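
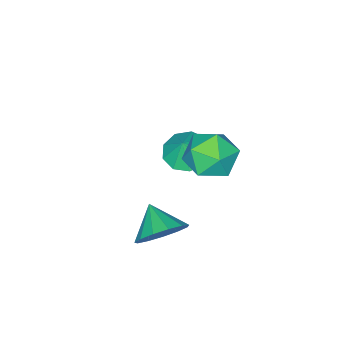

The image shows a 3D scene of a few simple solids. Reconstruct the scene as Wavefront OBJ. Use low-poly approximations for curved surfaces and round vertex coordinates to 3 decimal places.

v -1.213 -3.175 -2.802
v -0.603 -2.47 -3.165
v -0.787 -3.025 -1.798
v -1.19 -2.187 -2.958
v -1.788 -2.366 -2.678
v -2.117 -2.923 -2.456
v -2.022 -3.598 -2.395
v -1.549 -4.075 -2.525
v -0.919 -4.13 -2.784
v -0.426 -3.739 -3.052
v -0.301 -3.083 -3.202
v 3.26 -0.527 -2.663
v 4.219 -1.052 -2.784
v 2.76 -1.613 -1.917
v 4.268 -0.717 -2.265
v 3.996 -0.322 -1.872
v 3.491 0.008 -1.73
v 2.913 0.168 -1.885
v 2.445 0.108 -2.287
v 2.236 -0.154 -2.808
v 2.352 -0.534 -3.284
v 2.757 -0.912 -3.562
v 3.321 -1.168 -3.555
v 3.867 -1.22 -3.265
v 0.045 0.531 0.821
v 1.195 0.505 1.119
v 0.245 -1.145 -0.099
v 1.395 -1.171 0.199
v 0.562 -1.308 1.035
v 0.438 -0.272 1.603
v 1.002 -0.368 -0.583
v 0.878 0.668 -0.015
v 1.786 -0.051 0.251
v 1.514 -0.632 1.251
v -0.074 -0.008 -0.231
v -0.346 -0.589 0.769
f 2 1 4
f 2 4 3
f 4 1 5
f 4 5 3
f 5 1 6
f 5 6 3
f 6 1 7
f 6 7 3
f 7 1 8
f 7 8 3
f 8 1 9
f 8 9 3
f 9 1 10
f 9 10 3
f 10 1 11
f 10 11 3
f 11 1 2
f 11 2 3
f 13 12 15
f 13 15 14
f 15 12 16
f 15 16 14
f 16 12 17
f 16 17 14
f 17 12 18
f 17 18 14
f 18 12 19
f 18 19 14
f 19 12 20
f 19 20 14
f 20 12 21
f 20 21 14
f 21 12 22
f 21 22 14
f 22 12 23
f 22 23 14
f 23 12 24
f 23 24 14
f 24 12 13
f 24 13 14
f 25 36 30
f 25 30 26
f 25 26 32
f 25 32 35
f 25 35 36
f 26 30 34
f 30 36 29
f 36 35 27
f 35 32 31
f 32 26 33
f 28 34 29
f 28 29 27
f 28 27 31
f 28 31 33
f 28 33 34
f 29 34 30
f 27 29 36
f 31 27 35
f 33 31 32
f 34 33 26



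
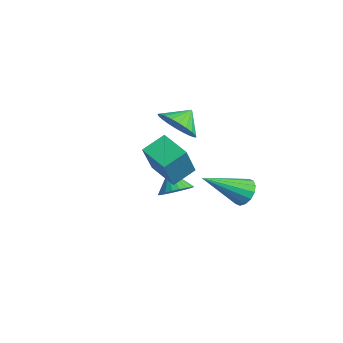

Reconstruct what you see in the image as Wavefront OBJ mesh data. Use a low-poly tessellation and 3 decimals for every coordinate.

v -1.337 -1.247 -3.193
v -0.825 -1.658 -2.792
v -2.023 -1.273 -2.347
v -0.743 -1.358 -2.716
v -0.764 -1.039 -2.723
v -0.884 -0.755 -2.811
v -1.082 -0.557 -2.965
v -1.325 -0.478 -3.159
v -1.569 -0.531 -3.359
v -1.773 -0.709 -3.53
v -1.902 -0.979 -3.643
v -1.933 -1.296 -3.678
v -1.861 -1.604 -3.629
v -1.699 -1.851 -3.505
v -1.474 -1.993 -3.327
v -1.225 -2.005 -3.126
v -0.995 -1.887 -2.937
v -2.3 -0.781 0.067
v -1.459 -0.321 -0.183
v -2.54 0.001 0.693
v -1.702 -0.183 -0.449
v -2.037 -0.136 -0.637
v -2.411 -0.186 -0.717
v -2.768 -0.328 -0.678
v -3.054 -0.538 -0.526
v -3.226 -0.785 -0.284
v -3.256 -1.032 0.012
v -3.14 -1.24 0.316
v -2.897 -1.378 0.583
v -2.563 -1.426 0.77
v -2.188 -1.375 0.851
v -1.831 -1.234 0.812
v -1.545 -1.023 0.659
v -1.374 -0.776 0.417
v -1.344 -0.53 0.121
v 2.719 -0.145 -1.173
v 3.053 -0.497 -1.65
v 2.541 -1.895 -0.007
v 3.303 -0.378 -1.433
v 3.397 -0.196 -1.146
v 3.309 -0.001 -0.867
v 3.063 0.155 -0.669
v 2.725 0.231 -0.607
v 2.386 0.207 -0.696
v 2.136 0.087 -0.913
v 2.042 -0.094 -1.2
v 2.13 -0.289 -1.479
v 2.375 -0.446 -1.677
v 2.713 -0.522 -1.739
v 0.901 -3.267 -0.006
v 0.756 -2.279 0.501
v 2.116 -2.89 -0.394
v 1.971 -1.902 0.114
v 1.629 -3.978 1.586
v 1.484 -2.99 2.094
v 2.844 -3.601 1.199
v 2.699 -2.613 1.706
f 2 1 4
f 2 4 3
f 4 1 5
f 4 5 3
f 5 1 6
f 5 6 3
f 6 1 7
f 6 7 3
f 7 1 8
f 7 8 3
f 8 1 9
f 8 9 3
f 9 1 10
f 9 10 3
f 10 1 11
f 10 11 3
f 11 1 12
f 11 12 3
f 12 1 13
f 12 13 3
f 13 1 14
f 13 14 3
f 14 1 15
f 14 15 3
f 15 1 16
f 15 16 3
f 16 1 17
f 16 17 3
f 17 1 2
f 17 2 3
f 19 18 21
f 19 21 20
f 21 18 22
f 21 22 20
f 22 18 23
f 22 23 20
f 23 18 24
f 23 24 20
f 24 18 25
f 24 25 20
f 25 18 26
f 25 26 20
f 26 18 27
f 26 27 20
f 27 18 28
f 27 28 20
f 28 18 29
f 28 29 20
f 29 18 30
f 29 30 20
f 30 18 31
f 30 31 20
f 31 18 32
f 31 32 20
f 32 18 33
f 32 33 20
f 33 18 34
f 33 34 20
f 34 18 35
f 34 35 20
f 35 18 19
f 35 19 20
f 37 36 39
f 37 39 38
f 39 36 40
f 39 40 38
f 40 36 41
f 40 41 38
f 41 36 42
f 41 42 38
f 42 36 43
f 42 43 38
f 43 36 44
f 43 44 38
f 44 36 45
f 44 45 38
f 45 36 46
f 45 46 38
f 46 36 47
f 46 47 38
f 47 36 48
f 47 48 38
f 48 36 49
f 48 49 38
f 49 36 37
f 49 37 38
f 51 53 50
f 54 51 50
f 50 53 52
f 52 54 50
f 51 57 53
f 55 51 54
f 55 57 51
f 53 57 52
f 56 54 52
f 52 57 56
f 56 55 54
f 57 55 56



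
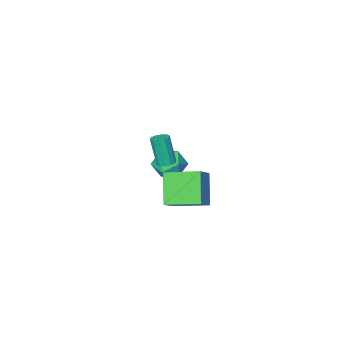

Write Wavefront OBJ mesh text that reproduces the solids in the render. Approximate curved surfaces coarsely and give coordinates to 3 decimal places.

v 1.449 2.278 -0.676
v 2.652 3.219 0.368
v 2.112 3.35 -2.405
v 3.315 4.291 -1.361
v 2.865 0.849 -1.019
v 4.068 1.79 0.025
v 3.528 1.921 -2.748
v 4.731 2.862 -1.704
v 3.175 0.722 -0.104
v 3.698 0.857 -0.098
v 3.808 0.352 1.71
v 3.285 0.218 1.704
v 3.521 1.127 -0.012
v 3.631 0.622 1.796
v 3.212 1.242 0.039
v 3.322 0.737 1.847
v 2.889 1.159 0.035
v 2.998 0.654 1.843
v 2.675 0.909 -0.022
v 2.785 0.404 1.786
v 2.652 0.588 -0.11
v 2.762 0.083 1.698
v 2.829 0.318 -0.196
v 2.939 -0.187 1.612
v 3.138 0.203 -0.247
v 3.248 -0.302 1.561
v 3.462 0.286 -0.243
v 3.571 -0.219 1.565
v 3.675 0.536 -0.186
v 3.785 0.031 1.622
v -0.067 -3.095 -4.328
v 0.887 -3.373 -3.778
v -0.927 -4.527 -3.562
v 0.027 -4.805 -3.012
v -0.539 -3.862 -2.727
v -0.007 -2.978 -3.2
v -0.033 -4.922 -4.14
v 0.499 -4.038 -4.613
v 0.908 -4.503 -3.661
v 0.595 -3.848 -2.788
v -0.635 -4.052 -4.552
v -0.948 -3.397 -3.679
f 2 4 1
f 5 2 1
f 1 4 3
f 3 5 1
f 2 8 4
f 6 2 5
f 6 8 2
f 4 8 3
f 7 5 3
f 3 8 7
f 7 6 5
f 8 6 7
f 10 9 13
f 10 13 11
f 11 13 14
f 11 14 12
f 13 9 15
f 13 15 14
f 14 15 16
f 14 16 12
f 15 9 17
f 15 17 16
f 16 17 18
f 16 18 12
f 17 9 19
f 17 19 18
f 18 19 20
f 18 20 12
f 19 9 21
f 19 21 20
f 20 21 22
f 20 22 12
f 21 9 23
f 21 23 22
f 22 23 24
f 22 24 12
f 23 9 25
f 23 25 24
f 24 25 26
f 24 26 12
f 25 9 27
f 25 27 26
f 26 27 28
f 26 28 12
f 27 9 29
f 27 29 28
f 28 29 30
f 28 30 12
f 29 9 10
f 29 10 30
f 30 10 11
f 30 11 12
f 31 42 36
f 31 36 32
f 31 32 38
f 31 38 41
f 31 41 42
f 32 36 40
f 36 42 35
f 42 41 33
f 41 38 37
f 38 32 39
f 34 40 35
f 34 35 33
f 34 33 37
f 34 37 39
f 34 39 40
f 35 40 36
f 33 35 42
f 37 33 41
f 39 37 38
f 40 39 32



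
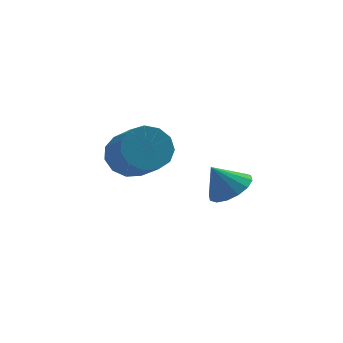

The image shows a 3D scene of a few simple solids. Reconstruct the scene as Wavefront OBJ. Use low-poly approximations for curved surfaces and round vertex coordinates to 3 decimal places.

v -2.064 3.538 -0.973
v -1.339 3.304 -1.558
v -0.932 1.949 -0.512
v -1.656 2.182 0.073
v -1.136 3.647 -1.193
v -0.728 2.292 -0.146
v -1.227 3.956 -0.758
v -0.819 2.601 0.289
v -1.584 4.131 -0.391
v -1.176 2.776 0.655
v -2.093 4.119 -0.21
v -1.685 2.764 0.837
v -2.593 3.921 -0.27
v -2.185 2.566 0.776
v -2.925 3.602 -0.554
v -2.517 2.247 0.492
v -2.984 3.263 -0.971
v -2.576 1.908 0.076
v -2.75 3.01 -1.389
v -2.343 1.655 -0.342
v -2.299 2.925 -1.674
v -1.891 1.57 -0.628
v -1.773 3.035 -1.738
v -1.365 1.68 -0.691
v 0.675 -0.577 -0.446
v 1.211 -0.022 -0.14
v 0.045 -0.503 0.526
v 0.917 0.211 -0.349
v 0.557 0.233 -0.583
v 0.229 0.038 -0.781
v 0.021 -0.321 -0.889
v -0.013 -0.75 -0.878
v 0.138 -1.131 -0.751
v 0.433 -1.365 -0.543
v 0.792 -1.387 -0.308
v 1.12 -1.192 -0.111
v 1.329 -0.832 -0.003
v 1.362 -0.404 -0.014
f 2 1 5
f 2 5 3
f 3 5 6
f 3 6 4
f 5 1 7
f 5 7 6
f 6 7 8
f 6 8 4
f 7 1 9
f 7 9 8
f 8 9 10
f 8 10 4
f 9 1 11
f 9 11 10
f 10 11 12
f 10 12 4
f 11 1 13
f 11 13 12
f 12 13 14
f 12 14 4
f 13 1 15
f 13 15 14
f 14 15 16
f 14 16 4
f 15 1 17
f 15 17 16
f 16 17 18
f 16 18 4
f 17 1 19
f 17 19 18
f 18 19 20
f 18 20 4
f 19 1 21
f 19 21 20
f 20 21 22
f 20 22 4
f 21 1 23
f 21 23 22
f 22 23 24
f 22 24 4
f 23 1 2
f 23 2 24
f 24 2 3
f 24 3 4
f 26 25 28
f 26 28 27
f 28 25 29
f 28 29 27
f 29 25 30
f 29 30 27
f 30 25 31
f 30 31 27
f 31 25 32
f 31 32 27
f 32 25 33
f 32 33 27
f 33 25 34
f 33 34 27
f 34 25 35
f 34 35 27
f 35 25 36
f 35 36 27
f 36 25 37
f 36 37 27
f 37 25 38
f 37 38 27
f 38 25 26
f 38 26 27



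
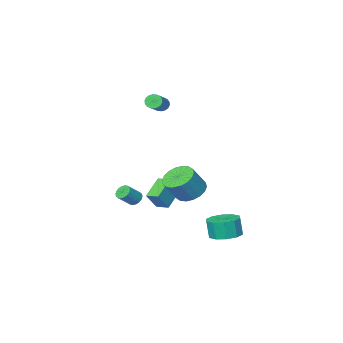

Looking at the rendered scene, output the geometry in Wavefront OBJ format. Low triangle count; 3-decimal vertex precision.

v 0.605 3.126 -4.545
v 1.577 2.906 -4.624
v 1.628 2.695 -3.414
v 0.655 2.914 -3.335
v 1.526 3.512 -4.516
v 1.577 3.301 -3.306
v 1.124 3.971 -4.42
v 1.174 3.76 -3.209
v 0.523 4.107 -4.371
v 0.573 3.896 -3.16
v -0.047 3.868 -4.389
v 0.004 3.657 -3.178
v -0.368 3.345 -4.466
v -0.317 3.134 -3.256
v -0.317 2.739 -4.574
v -0.266 2.528 -3.364
v 0.086 2.28 -4.671
v 0.136 2.069 -3.46
v 0.687 2.144 -4.72
v 0.737 1.933 -3.509
v 1.256 2.383 -4.702
v 1.307 2.172 -3.491
v 1.653 -2.496 -4.143
v 0.435 -3.12 -3.239
v 1.34 -1.676 -3.997
v 0.123 -2.3 -3.093
v 2.417 -2.4 -3.047
v 1.2 -3.024 -2.143
v 2.105 -1.58 -2.901
v 0.887 -2.204 -1.997
v 3.054 -2.572 -3.181
v 3.379 -2.784 -3.542
v 4.252 -2.739 -2.779
v 3.926 -2.528 -2.419
v 3.401 -2.552 -3.581
v 4.274 -2.508 -2.818
v 3.355 -2.325 -3.54
v 4.228 -2.28 -2.778
v 3.248 -2.146 -3.429
v 4.121 -2.101 -2.666
v 3.103 -2.052 -3.269
v 3.976 -2.007 -2.506
v 2.948 -2.061 -3.091
v 3.821 -2.016 -2.328
v 2.814 -2.171 -2.931
v 3.687 -2.126 -2.168
v 2.728 -2.361 -2.821
v 3.601 -2.316 -2.058
v 2.706 -2.592 -2.782
v 3.579 -2.548 -2.019
v 2.752 -2.82 -2.822
v 3.625 -2.775 -2.06
v 2.859 -2.999 -2.934
v 3.732 -2.954 -2.171
v 3.004 -3.093 -3.094
v 3.877 -3.048 -2.331
v 3.159 -3.084 -3.272
v 4.032 -3.039 -2.509
v 3.293 -2.974 -3.432
v 4.166 -2.929 -2.669
v 0.82 -0.099 -2.155
v 1.442 -0.797 -2.564
v 2.381 -0.739 -1.233
v 1.76 -0.041 -0.825
v 1.622 -0.405 -2.708
v 2.561 -0.347 -1.377
v 1.642 0.047 -2.742
v 2.581 0.105 -1.411
v 1.5 0.47 -2.66
v 2.439 0.528 -1.329
v 1.223 0.781 -2.478
v 2.163 0.839 -1.147
v 0.867 0.917 -2.232
v 1.806 0.975 -0.901
v 0.501 0.852 -1.972
v 1.44 0.91 -0.641
v 0.199 0.599 -1.747
v 1.138 0.657 -0.416
v 0.019 0.207 -1.603
v 0.958 0.265 -0.272
v -0.001 -0.245 -1.569
v 0.938 -0.187 -0.238
v 0.141 -0.668 -1.651
v 1.08 -0.61 -0.32
v 0.417 -0.979 -1.833
v 1.357 -0.921 -0.502
v 0.774 -1.115 -2.079
v 1.713 -1.057 -0.748
v 1.14 -1.05 -2.339
v 2.079 -0.992 -1.008
v 0.659 -3.533 3.599
v 1.016 -3.672 3.233
v 2.118 -2.747 3.955
v 1.761 -2.607 4.321
v 0.917 -3.48 3.139
v 2.019 -2.555 3.861
v 0.766 -3.299 3.136
v 1.868 -2.373 3.858
v 0.595 -3.163 3.224
v 1.697 -2.238 3.946
v 0.436 -3.101 3.387
v 1.538 -2.176 4.109
v 0.321 -3.124 3.592
v 1.423 -2.199 4.314
v 0.273 -3.229 3.798
v 1.375 -2.303 4.52
v 0.302 -3.393 3.965
v 1.404 -2.468 4.687
v 0.401 -3.585 4.059
v 1.503 -2.66 4.781
v 0.552 -3.767 4.062
v 1.654 -2.841 4.784
v 0.723 -3.902 3.974
v 1.825 -2.977 4.696
v 0.882 -3.964 3.811
v 1.984 -3.039 4.533
v 0.997 -3.941 3.606
v 2.099 -3.016 4.328
v 1.045 -3.837 3.4
v 2.147 -2.911 4.122
f 2 1 5
f 2 5 3
f 3 5 6
f 3 6 4
f 5 1 7
f 5 7 6
f 6 7 8
f 6 8 4
f 7 1 9
f 7 9 8
f 8 9 10
f 8 10 4
f 9 1 11
f 9 11 10
f 10 11 12
f 10 12 4
f 11 1 13
f 11 13 12
f 12 13 14
f 12 14 4
f 13 1 15
f 13 15 14
f 14 15 16
f 14 16 4
f 15 1 17
f 15 17 16
f 16 17 18
f 16 18 4
f 17 1 19
f 17 19 18
f 18 19 20
f 18 20 4
f 19 1 21
f 19 21 20
f 20 21 22
f 20 22 4
f 21 1 2
f 21 2 22
f 22 2 3
f 22 3 4
f 24 26 23
f 27 24 23
f 23 26 25
f 25 27 23
f 24 30 26
f 28 24 27
f 28 30 24
f 26 30 25
f 29 27 25
f 25 30 29
f 29 28 27
f 30 28 29
f 32 31 35
f 32 35 33
f 33 35 36
f 33 36 34
f 35 31 37
f 35 37 36
f 36 37 38
f 36 38 34
f 37 31 39
f 37 39 38
f 38 39 40
f 38 40 34
f 39 31 41
f 39 41 40
f 40 41 42
f 40 42 34
f 41 31 43
f 41 43 42
f 42 43 44
f 42 44 34
f 43 31 45
f 43 45 44
f 44 45 46
f 44 46 34
f 45 31 47
f 45 47 46
f 46 47 48
f 46 48 34
f 47 31 49
f 47 49 48
f 48 49 50
f 48 50 34
f 49 31 51
f 49 51 50
f 50 51 52
f 50 52 34
f 51 31 53
f 51 53 52
f 52 53 54
f 52 54 34
f 53 31 55
f 53 55 54
f 54 55 56
f 54 56 34
f 55 31 57
f 55 57 56
f 56 57 58
f 56 58 34
f 57 31 59
f 57 59 58
f 58 59 60
f 58 60 34
f 59 31 32
f 59 32 60
f 60 32 33
f 60 33 34
f 62 61 65
f 62 65 63
f 63 65 66
f 63 66 64
f 65 61 67
f 65 67 66
f 66 67 68
f 66 68 64
f 67 61 69
f 67 69 68
f 68 69 70
f 68 70 64
f 69 61 71
f 69 71 70
f 70 71 72
f 70 72 64
f 71 61 73
f 71 73 72
f 72 73 74
f 72 74 64
f 73 61 75
f 73 75 74
f 74 75 76
f 74 76 64
f 75 61 77
f 75 77 76
f 76 77 78
f 76 78 64
f 77 61 79
f 77 79 78
f 78 79 80
f 78 80 64
f 79 61 81
f 79 81 80
f 80 81 82
f 80 82 64
f 81 61 83
f 81 83 82
f 82 83 84
f 82 84 64
f 83 61 85
f 83 85 84
f 84 85 86
f 84 86 64
f 85 61 87
f 85 87 86
f 86 87 88
f 86 88 64
f 87 61 89
f 87 89 88
f 88 89 90
f 88 90 64
f 89 61 62
f 89 62 90
f 90 62 63
f 90 63 64
f 92 91 95
f 92 95 93
f 93 95 96
f 93 96 94
f 95 91 97
f 95 97 96
f 96 97 98
f 96 98 94
f 97 91 99
f 97 99 98
f 98 99 100
f 98 100 94
f 99 91 101
f 99 101 100
f 100 101 102
f 100 102 94
f 101 91 103
f 101 103 102
f 102 103 104
f 102 104 94
f 103 91 105
f 103 105 104
f 104 105 106
f 104 106 94
f 105 91 107
f 105 107 106
f 106 107 108
f 106 108 94
f 107 91 109
f 107 109 108
f 108 109 110
f 108 110 94
f 109 91 111
f 109 111 110
f 110 111 112
f 110 112 94
f 111 91 113
f 111 113 112
f 112 113 114
f 112 114 94
f 113 91 115
f 113 115 114
f 114 115 116
f 114 116 94
f 115 91 117
f 115 117 116
f 116 117 118
f 116 118 94
f 117 91 119
f 117 119 118
f 118 119 120
f 118 120 94
f 119 91 92
f 119 92 120
f 120 92 93
f 120 93 94



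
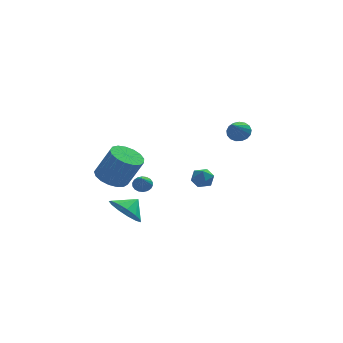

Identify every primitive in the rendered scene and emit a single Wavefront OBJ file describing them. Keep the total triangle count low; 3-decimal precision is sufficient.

v -2.338 -2.643 -2.892
v -1.764 -2.322 -3.762
v -1.622 -2.177 -2.248
v -2.164 -1.872 -3.643
v -2.619 -1.666 -3.286
v -2.985 -1.77 -2.804
v -3.146 -2.152 -2.35
v -3.05 -2.689 -2.068
v -2.728 -3.212 -2.048
v -2.282 -3.554 -2.296
v -1.854 -3.607 -2.734
v -1.58 -3.353 -3.221
v -1.546 -2.875 -3.604
v -3.028 -2.665 -0.362
v -2.202 -2.905 -0.81
v -1.386 -3.235 0.874
v -2.212 -2.995 1.322
v -2.162 -2.448 -0.74
v -1.345 -2.778 0.944
v -2.32 -2.04 -0.583
v -1.503 -2.371 1.101
v -2.64 -1.776 -0.376
v -1.823 -2.106 1.308
v -3.049 -1.715 -0.165
v -2.233 -2.046 1.518
v -3.454 -1.872 0
v -2.637 -2.202 1.684
v -3.761 -2.21 0.083
v -2.944 -2.541 1.766
v -3.9 -2.653 0.064
v -3.083 -2.983 1.747
v -3.84 -3.098 -0.053
v -3.023 -3.428 1.63
v -3.593 -3.444 -0.241
v -2.777 -3.774 1.443
v -3.217 -3.612 -0.456
v -2.401 -3.942 1.228
v -2.798 -3.562 -0.649
v -1.982 -3.893 1.034
v -2.432 -3.307 -0.777
v -1.615 -3.638 0.906
v 4.302 3.526 -0.011
v 4.906 3.171 -0.125
v 3.698 2.134 1.131
v 4.975 3.364 0.146
v 4.89 3.593 0.382
v 4.67 3.808 0.527
v 4.366 3.958 0.549
v 4.047 4.009 0.443
v 3.787 3.95 0.232
v 3.645 3.793 -0.034
v 3.653 3.576 -0.294
v 3.81 3.347 -0.49
v 4.08 3.159 -0.577
v 4.401 3.055 -0.533
v 4.699 3.06 -0.37
v -1.145 1.507 -2.916
v -0.601 1.39 -2.979
v -1.235 0.633 -2.084
v -0.6 1.562 -2.799
v -0.707 1.723 -2.641
v -0.9 1.841 -2.538
v -1.142 1.893 -2.51
v -1.385 1.869 -2.562
v -1.58 1.773 -2.684
v -1.689 1.624 -2.852
v -1.69 1.453 -3.033
v -1.583 1.292 -3.19
v -1.389 1.173 -3.293
v -1.147 1.121 -3.322
v -0.904 1.146 -3.27
v -0.709 1.242 -3.147
v 1.29 -0.397 -1.833
v 1.795 0.061 -1.657
v 1.965 -1.261 -1.523
v 2.47 -0.803 -1.347
v 1.88 -0.84 -0.965
v 1.462 -0.306 -1.156
v 2.298 -0.894 -2.024
v 1.88 -0.36 -2.215
v 2.418 -0.246 -1.775
v 2.159 -0.213 -1.12
v 1.601 -0.987 -2.06
v 1.342 -0.954 -1.405
f 2 1 4
f 2 4 3
f 4 1 5
f 4 5 3
f 5 1 6
f 5 6 3
f 6 1 7
f 6 7 3
f 7 1 8
f 7 8 3
f 8 1 9
f 8 9 3
f 9 1 10
f 9 10 3
f 10 1 11
f 10 11 3
f 11 1 12
f 11 12 3
f 12 1 13
f 12 13 3
f 13 1 2
f 13 2 3
f 15 14 18
f 15 18 16
f 16 18 19
f 16 19 17
f 18 14 20
f 18 20 19
f 19 20 21
f 19 21 17
f 20 14 22
f 20 22 21
f 21 22 23
f 21 23 17
f 22 14 24
f 22 24 23
f 23 24 25
f 23 25 17
f 24 14 26
f 24 26 25
f 25 26 27
f 25 27 17
f 26 14 28
f 26 28 27
f 27 28 29
f 27 29 17
f 28 14 30
f 28 30 29
f 29 30 31
f 29 31 17
f 30 14 32
f 30 32 31
f 31 32 33
f 31 33 17
f 32 14 34
f 32 34 33
f 33 34 35
f 33 35 17
f 34 14 36
f 34 36 35
f 35 36 37
f 35 37 17
f 36 14 38
f 36 38 37
f 37 38 39
f 37 39 17
f 38 14 40
f 38 40 39
f 39 40 41
f 39 41 17
f 40 14 15
f 40 15 41
f 41 15 16
f 41 16 17
f 43 42 45
f 43 45 44
f 45 42 46
f 45 46 44
f 46 42 47
f 46 47 44
f 47 42 48
f 47 48 44
f 48 42 49
f 48 49 44
f 49 42 50
f 49 50 44
f 50 42 51
f 50 51 44
f 51 42 52
f 51 52 44
f 52 42 53
f 52 53 44
f 53 42 54
f 53 54 44
f 54 42 55
f 54 55 44
f 55 42 56
f 55 56 44
f 56 42 43
f 56 43 44
f 58 57 60
f 58 60 59
f 60 57 61
f 60 61 59
f 61 57 62
f 61 62 59
f 62 57 63
f 62 63 59
f 63 57 64
f 63 64 59
f 64 57 65
f 64 65 59
f 65 57 66
f 65 66 59
f 66 57 67
f 66 67 59
f 67 57 68
f 67 68 59
f 68 57 69
f 68 69 59
f 69 57 70
f 69 70 59
f 70 57 71
f 70 71 59
f 71 57 72
f 71 72 59
f 72 57 58
f 72 58 59
f 73 84 78
f 73 78 74
f 73 74 80
f 73 80 83
f 73 83 84
f 74 78 82
f 78 84 77
f 84 83 75
f 83 80 79
f 80 74 81
f 76 82 77
f 76 77 75
f 76 75 79
f 76 79 81
f 76 81 82
f 77 82 78
f 75 77 84
f 79 75 83
f 81 79 80
f 82 81 74



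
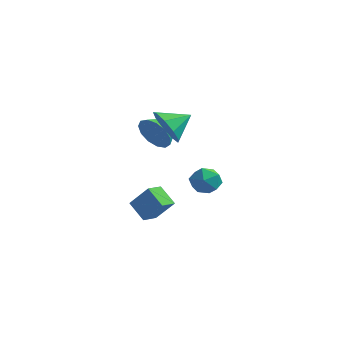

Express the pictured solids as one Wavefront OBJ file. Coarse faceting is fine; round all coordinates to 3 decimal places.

v -0.143 2.338 -4.363
v -1.022 2.525 -3.614
v -0.083 3.184 -4.504
v -0.962 3.372 -3.755
v 0.782 2.448 -3.305
v -0.097 2.636 -2.556
v 0.842 3.295 -3.446
v -0.037 3.482 -2.697
v 1.614 1.563 1.735
v 2.429 1.313 1.232
v 2.246 2.477 2.305
v 2.075 1.774 0.885
v 1.505 2.136 0.935
v 0.986 2.23 1.36
v 0.761 2.011 1.96
v 0.935 1.583 2.455
v 1.426 1.145 2.612
v 2.006 0.902 2.359
v 2.402 0.969 1.814
v 2.747 2.985 -1.567
v 3.538 2.929 -1.466
v 2.602 1.791 -1.094
v 3.393 1.735 -0.993
v 2.967 2.234 -0.538
v 3.056 2.972 -0.83
v 3.084 1.748 -1.73
v 3.173 2.486 -2.022
v 3.746 2.164 -1.567
v 3.674 2.465 -0.83
v 2.466 2.255 -1.73
v 2.394 2.556 -0.993
v 0.104 2.83 0.685
v 0.455 2.485 1.474
v 0.356 4.39 1.255
v 0.858 2.54 1.144
v 1.022 2.687 0.669
v 0.895 2.88 0.199
v 0.516 3.056 -0.117
v 0.006 3.161 -0.179
v -0.473 3.161 0.034
v -0.768 3.056 0.454
v -0.787 2.879 0.947
v -0.524 2.686 1.356
v -0.06 2.539 1.553
f 2 4 1
f 5 2 1
f 1 4 3
f 3 5 1
f 2 8 4
f 6 2 5
f 6 8 2
f 4 8 3
f 7 5 3
f 3 8 7
f 7 6 5
f 8 6 7
f 10 9 12
f 10 12 11
f 12 9 13
f 12 13 11
f 13 9 14
f 13 14 11
f 14 9 15
f 14 15 11
f 15 9 16
f 15 16 11
f 16 9 17
f 16 17 11
f 17 9 18
f 17 18 11
f 18 9 19
f 18 19 11
f 19 9 10
f 19 10 11
f 20 31 25
f 20 25 21
f 20 21 27
f 20 27 30
f 20 30 31
f 21 25 29
f 25 31 24
f 31 30 22
f 30 27 26
f 27 21 28
f 23 29 24
f 23 24 22
f 23 22 26
f 23 26 28
f 23 28 29
f 24 29 25
f 22 24 31
f 26 22 30
f 28 26 27
f 29 28 21
f 33 32 35
f 33 35 34
f 35 32 36
f 35 36 34
f 36 32 37
f 36 37 34
f 37 32 38
f 37 38 34
f 38 32 39
f 38 39 34
f 39 32 40
f 39 40 34
f 40 32 41
f 40 41 34
f 41 32 42
f 41 42 34
f 42 32 43
f 42 43 34
f 43 32 44
f 43 44 34
f 44 32 33
f 44 33 34



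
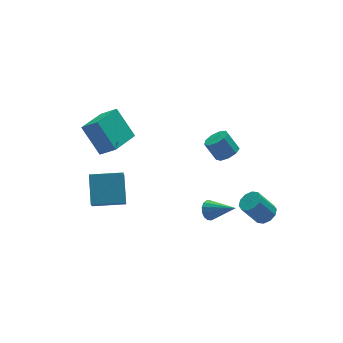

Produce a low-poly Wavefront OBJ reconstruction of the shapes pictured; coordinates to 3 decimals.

v 3.179 1.605 -1.649
v 3.924 1.828 -1.464
v 3.467 2.458 -0.385
v 2.721 2.235 -0.571
v 3.69 2.206 -1.783
v 3.233 2.836 -0.705
v 3.216 2.302 -2.04
v 2.759 2.932 -0.962
v 2.725 2.072 -2.114
v 2.268 2.702 -1.036
v 2.446 1.624 -1.971
v 1.989 2.254 -0.892
v 2.51 1.167 -1.677
v 2.053 1.797 -0.598
v 2.887 0.915 -1.37
v 2.429 1.544 -0.291
v 3.4 0.986 -1.194
v 2.943 1.615 -0.115
v 3.81 1.347 -1.231
v 3.352 1.976 -0.152
v 0.817 -0.866 -3.797
v 1.042 -1.138 -4.377
v 1.843 -2.134 -2.803
v 1.276 -0.887 -4.298
v 1.386 -0.63 -4.084
v 1.344 -0.437 -3.793
v 1.161 -0.358 -3.503
v 0.885 -0.415 -3.292
v 0.592 -0.593 -3.216
v 0.358 -0.844 -3.295
v 0.247 -1.101 -3.509
v 0.289 -1.295 -3.8
v 0.473 -1.374 -4.09
v 0.748 -1.316 -4.301
v 3.634 -2.421 -3.928
v 4.206 -2.647 -3.499
v 3.339 -2.305 -2.162
v 2.766 -2.079 -2.592
v 4.258 -2.194 -3.581
v 3.391 -1.852 -2.244
v 4.072 -1.828 -3.796
v 3.205 -1.485 -2.459
v 3.719 -1.688 -4.061
v 2.851 -1.346 -2.724
v 3.333 -1.828 -4.276
v 2.465 -1.486 -2.939
v 3.061 -2.195 -4.358
v 2.194 -1.853 -3.021
v 3.009 -2.648 -4.276
v 2.142 -2.306 -2.939
v 3.195 -3.015 -4.061
v 2.328 -2.672 -2.724
v 3.549 -3.154 -3.796
v 2.681 -2.812 -2.459
v 3.935 -3.014 -3.581
v 3.067 -2.672 -2.244
v -4.681 3.31 -4.987
v -5.234 2.107 -3.409
v -4.153 4.767 -3.692
v -4.706 3.564 -2.113
v -2.854 2.576 -4.907
v -3.407 1.373 -3.328
v -2.326 4.033 -3.611
v -2.879 2.83 -2.033
v -4.661 1.915 1.334
v -3.997 1.169 2.197
v -5.178 3.234 2.871
v -4.513 2.488 3.734
v -3.047 2.952 0.986
v -2.382 2.206 1.849
v -3.563 4.271 2.523
v -2.899 3.525 3.386
f 2 1 5
f 2 5 3
f 3 5 6
f 3 6 4
f 5 1 7
f 5 7 6
f 6 7 8
f 6 8 4
f 7 1 9
f 7 9 8
f 8 9 10
f 8 10 4
f 9 1 11
f 9 11 10
f 10 11 12
f 10 12 4
f 11 1 13
f 11 13 12
f 12 13 14
f 12 14 4
f 13 1 15
f 13 15 14
f 14 15 16
f 14 16 4
f 15 1 17
f 15 17 16
f 16 17 18
f 16 18 4
f 17 1 19
f 17 19 18
f 18 19 20
f 18 20 4
f 19 1 2
f 19 2 20
f 20 2 3
f 20 3 4
f 22 21 24
f 22 24 23
f 24 21 25
f 24 25 23
f 25 21 26
f 25 26 23
f 26 21 27
f 26 27 23
f 27 21 28
f 27 28 23
f 28 21 29
f 28 29 23
f 29 21 30
f 29 30 23
f 30 21 31
f 30 31 23
f 31 21 32
f 31 32 23
f 32 21 33
f 32 33 23
f 33 21 34
f 33 34 23
f 34 21 22
f 34 22 23
f 36 35 39
f 36 39 37
f 37 39 40
f 37 40 38
f 39 35 41
f 39 41 40
f 40 41 42
f 40 42 38
f 41 35 43
f 41 43 42
f 42 43 44
f 42 44 38
f 43 35 45
f 43 45 44
f 44 45 46
f 44 46 38
f 45 35 47
f 45 47 46
f 46 47 48
f 46 48 38
f 47 35 49
f 47 49 48
f 48 49 50
f 48 50 38
f 49 35 51
f 49 51 50
f 50 51 52
f 50 52 38
f 51 35 53
f 51 53 52
f 52 53 54
f 52 54 38
f 53 35 55
f 53 55 54
f 54 55 56
f 54 56 38
f 55 35 36
f 55 36 56
f 56 36 37
f 56 37 38
f 58 60 57
f 61 58 57
f 57 60 59
f 59 61 57
f 58 64 60
f 62 58 61
f 62 64 58
f 60 64 59
f 63 61 59
f 59 64 63
f 63 62 61
f 64 62 63
f 66 68 65
f 69 66 65
f 65 68 67
f 67 69 65
f 66 72 68
f 70 66 69
f 70 72 66
f 68 72 67
f 71 69 67
f 67 72 71
f 71 70 69
f 72 70 71



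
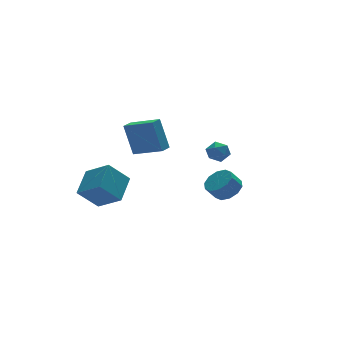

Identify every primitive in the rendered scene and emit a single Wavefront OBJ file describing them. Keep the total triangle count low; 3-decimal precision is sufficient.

v 3.982 1.589 -3.139
v 4.537 0.879 -2.685
v 3.853 0.92 -1.786
v 3.298 1.631 -2.241
v 4.773 1.435 -2.53
v 4.089 1.477 -1.632
v 4.707 2.051 -2.609
v 4.023 2.092 -1.71
v 4.364 2.491 -2.89
v 3.68 2.532 -1.991
v 3.875 2.586 -3.266
v 3.191 2.627 -2.368
v 3.427 2.3 -3.594
v 2.743 2.341 -2.695
v 3.191 1.743 -3.748
v 2.507 1.785 -2.85
v 3.257 1.128 -3.67
v 2.573 1.169 -2.771
v 3.6 0.688 -3.389
v 2.916 0.729 -2.49
v 4.089 0.593 -3.012
v 3.405 0.634 -2.114
v 0.17 -3.272 2.572
v 0.538 -2.822 3.073
v 0.642 -4.278 3.127
v 1.01 -3.828 3.628
v 0.245 -3.882 3.651
v -0.047 -3.26 3.308
v 1.227 -3.84 2.892
v 0.935 -3.218 2.549
v 1.192 -3.173 3.271
v 0.585 -3.199 3.74
v 0.595 -3.901 2.46
v -0.012 -3.927 2.929
v -3.637 3.576 -3.76
v -2.794 2.134 -2.735
v -4.91 3.785 -2.42
v -4.067 2.342 -1.395
v -2.453 4.918 -2.845
v -1.61 3.475 -1.82
v -3.726 5.126 -1.505
v -2.883 3.684 -0.48
v -1.314 -0.375 2.154
v -1.587 0.326 4.189
v -2.48 1.083 1.495
v -2.753 1.784 3.53
v -0.627 0.136 2.07
v -0.9 0.837 4.105
v -1.793 1.594 1.411
v -2.066 2.295 3.446
f 2 1 5
f 2 5 3
f 3 5 6
f 3 6 4
f 5 1 7
f 5 7 6
f 6 7 8
f 6 8 4
f 7 1 9
f 7 9 8
f 8 9 10
f 8 10 4
f 9 1 11
f 9 11 10
f 10 11 12
f 10 12 4
f 11 1 13
f 11 13 12
f 12 13 14
f 12 14 4
f 13 1 15
f 13 15 14
f 14 15 16
f 14 16 4
f 15 1 17
f 15 17 16
f 16 17 18
f 16 18 4
f 17 1 19
f 17 19 18
f 18 19 20
f 18 20 4
f 19 1 21
f 19 21 20
f 20 21 22
f 20 22 4
f 21 1 2
f 21 2 22
f 22 2 3
f 22 3 4
f 23 34 28
f 23 28 24
f 23 24 30
f 23 30 33
f 23 33 34
f 24 28 32
f 28 34 27
f 34 33 25
f 33 30 29
f 30 24 31
f 26 32 27
f 26 27 25
f 26 25 29
f 26 29 31
f 26 31 32
f 27 32 28
f 25 27 34
f 29 25 33
f 31 29 30
f 32 31 24
f 36 38 35
f 39 36 35
f 35 38 37
f 37 39 35
f 36 42 38
f 40 36 39
f 40 42 36
f 38 42 37
f 41 39 37
f 37 42 41
f 41 40 39
f 42 40 41
f 44 46 43
f 47 44 43
f 43 46 45
f 45 47 43
f 44 50 46
f 48 44 47
f 48 50 44
f 46 50 45
f 49 47 45
f 45 50 49
f 49 48 47
f 50 48 49



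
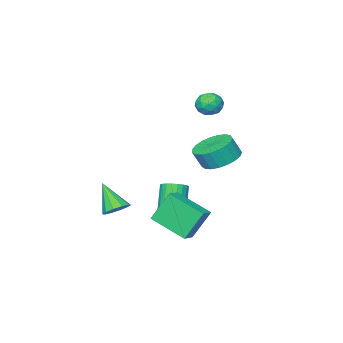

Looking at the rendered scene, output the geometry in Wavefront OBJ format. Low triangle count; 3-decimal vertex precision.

v 1.274 -0.628 -2.409
v 1.974 -0.547 -2.316
v 1.226 -1.732 -1.091
v 1.768 -0.246 -2.071
v 1.375 -0.091 -1.956
v 0.942 -0.141 -2.013
v 0.637 -0.377 -2.222
v 0.575 -0.709 -2.503
v 0.78 -1.01 -2.747
v 1.174 -1.165 -2.863
v 1.606 -1.115 -2.805
v 1.912 -0.879 -2.596
v -3.428 1.385 0.183
v -2.654 2.072 0.073
v -2.279 1.801 1.027
v -3.052 1.115 1.137
v -2.961 2.311 0.262
v -2.585 2.041 1.215
v -3.348 2.391 0.437
v -2.973 2.12 1.391
v -3.75 2.296 0.568
v -3.374 2.026 1.522
v -4.095 2.044 0.633
v -3.719 1.774 1.586
v -4.325 1.678 0.62
v -3.95 1.408 1.573
v -4.4 1.262 0.531
v -4.024 0.991 1.485
v -4.307 0.866 0.382
v -3.931 0.596 1.336
v -4.062 0.561 0.199
v -3.686 0.291 1.153
v -3.707 0.398 0.013
v -3.331 0.128 0.967
v -3.304 0.406 -0.143
v -2.928 0.135 0.81
v -2.922 0.583 -0.243
v -2.547 0.312 0.71
v -2.628 0.898 -0.27
v -2.252 0.628 0.684
v -2.472 1.298 -0.218
v -2.097 1.028 0.736
v -2.481 1.713 -0.097
v -2.106 1.443 0.857
v -1.368 0.171 -3.44
v -0.803 -0.204 -3.318
v -1.606 -0.907 -1.758
v -2.172 -0.531 -1.88
v -0.744 0.023 -3.186
v -1.548 -0.68 -1.626
v -0.781 0.273 -3.092
v -1.584 -0.43 -1.532
v -0.907 0.507 -3.052
v -1.711 -0.196 -1.492
v -1.104 0.69 -3.07
v -1.907 -0.012 -1.51
v -1.341 0.794 -3.145
v -2.144 0.092 -1.585
v -1.581 0.804 -3.265
v -2.385 0.101 -1.705
v -1.79 0.717 -3.411
v -2.593 0.014 -1.851
v -1.934 0.547 -3.562
v -2.737 -0.156 -2.002
v -1.992 0.32 -3.694
v -2.796 -0.383 -2.134
v -1.956 0.07 -3.788
v -2.759 -0.633 -2.228
v -1.829 -0.164 -3.828
v -2.633 -0.867 -2.268
v -1.633 -0.348 -3.81
v -2.436 -1.05 -2.25
v -1.396 -0.452 -3.735
v -2.199 -1.154 -2.175
v -1.155 -0.461 -3.615
v -1.959 -1.164 -2.055
v -0.947 -0.374 -3.469
v -1.75 -1.077 -1.909
v -4.44 -0.167 3.233
v -4.189 0.245 2.691
v -3.411 -0.065 3.789
v -3.16 0.347 3.247
v -3.678 0.602 3.686
v -4.314 0.539 3.343
v -3.286 -0.359 3.137
v -3.922 -0.422 2.794
v -3.475 0.126 2.632
v -3.717 0.72 2.971
v -3.883 -0.54 3.509
v -4.125 0.054 3.848
v -4.405 0.03 2.913
v -3.195 0.15 3.567
v -3.5 0.3 3.825
v -3.352 0.542 3.506
v -4.478 0.203 3.296
v -4.33 0.445 2.978
v -4.03 0.655 3.562
v -3.27 -0.265 3.502
v -3.122 -0.023 3.184
v -4.248 -0.362 2.974
v -4.1 -0.12 2.655
v -3.57 -0.475 2.918
v -3.838 0.202 2.56
v -3.233 0.262 2.887
v -3.307 -0.153 2.823
v -3.681 -0.19 2.621
v -3.98 0.551 2.759
v -3.375 0.611 3.086
v -3.68 0.761 3.344
v -4.053 0.724 3.142
v -3.561 0.482 2.725
v -4.225 -0.431 3.394
v -3.62 -0.371 3.721
v -3.547 -0.544 3.338
v -3.92 -0.581 3.136
v -4.367 -0.082 3.593
v -3.762 -0.022 3.92
v -3.919 0.37 3.859
v -4.293 0.333 3.657
v -4.039 -0.302 3.755
v -0.378 0.426 -3.05
v -1.118 0.878 -1.506
v -0.831 2.266 -3.806
v -1.571 2.718 -2.263
v 0.371 0.722 -2.777
v -0.369 1.174 -1.234
v -0.082 2.562 -3.534
v -0.822 3.014 -1.99
f 2 1 4
f 2 4 3
f 4 1 5
f 4 5 3
f 5 1 6
f 5 6 3
f 6 1 7
f 6 7 3
f 7 1 8
f 7 8 3
f 8 1 9
f 8 9 3
f 9 1 10
f 9 10 3
f 10 1 11
f 10 11 3
f 11 1 12
f 11 12 3
f 12 1 2
f 12 2 3
f 14 13 17
f 14 17 15
f 15 17 18
f 15 18 16
f 17 13 19
f 17 19 18
f 18 19 20
f 18 20 16
f 19 13 21
f 19 21 20
f 20 21 22
f 20 22 16
f 21 13 23
f 21 23 22
f 22 23 24
f 22 24 16
f 23 13 25
f 23 25 24
f 24 25 26
f 24 26 16
f 25 13 27
f 25 27 26
f 26 27 28
f 26 28 16
f 27 13 29
f 27 29 28
f 28 29 30
f 28 30 16
f 29 13 31
f 29 31 30
f 30 31 32
f 30 32 16
f 31 13 33
f 31 33 32
f 32 33 34
f 32 34 16
f 33 13 35
f 33 35 34
f 34 35 36
f 34 36 16
f 35 13 37
f 35 37 36
f 36 37 38
f 36 38 16
f 37 13 39
f 37 39 38
f 38 39 40
f 38 40 16
f 39 13 41
f 39 41 40
f 40 41 42
f 40 42 16
f 41 13 43
f 41 43 42
f 42 43 44
f 42 44 16
f 43 13 14
f 43 14 44
f 44 14 15
f 44 15 16
f 46 45 49
f 46 49 47
f 47 49 50
f 47 50 48
f 49 45 51
f 49 51 50
f 50 51 52
f 50 52 48
f 51 45 53
f 51 53 52
f 52 53 54
f 52 54 48
f 53 45 55
f 53 55 54
f 54 55 56
f 54 56 48
f 55 45 57
f 55 57 56
f 56 57 58
f 56 58 48
f 57 45 59
f 57 59 58
f 58 59 60
f 58 60 48
f 59 45 61
f 59 61 60
f 60 61 62
f 60 62 48
f 61 45 63
f 61 63 62
f 62 63 64
f 62 64 48
f 63 45 65
f 63 65 64
f 64 65 66
f 64 66 48
f 65 45 67
f 65 67 66
f 66 67 68
f 66 68 48
f 67 45 69
f 67 69 68
f 68 69 70
f 68 70 48
f 69 45 71
f 69 71 70
f 70 71 72
f 70 72 48
f 71 45 73
f 71 73 72
f 72 73 74
f 72 74 48
f 73 45 75
f 73 75 74
f 74 75 76
f 74 76 48
f 75 45 77
f 75 77 76
f 76 77 78
f 76 78 48
f 77 45 46
f 77 46 78
f 78 46 47
f 78 47 48
f 79 116 95
f 116 90 119
f 95 119 84
f 116 119 95
f 79 95 91
f 95 84 96
f 91 96 80
f 95 96 91
f 79 91 100
f 91 80 101
f 100 101 86
f 91 101 100
f 79 100 112
f 100 86 115
f 112 115 89
f 100 115 112
f 79 112 116
f 112 89 120
f 116 120 90
f 112 120 116
f 80 96 107
f 96 84 110
f 107 110 88
f 96 110 107
f 84 119 97
f 119 90 118
f 97 118 83
f 119 118 97
f 90 120 117
f 120 89 113
f 117 113 81
f 120 113 117
f 89 115 114
f 115 86 102
f 114 102 85
f 115 102 114
f 86 101 106
f 101 80 103
f 106 103 87
f 101 103 106
f 82 108 94
f 108 88 109
f 94 109 83
f 108 109 94
f 82 94 92
f 94 83 93
f 92 93 81
f 94 93 92
f 82 92 99
f 92 81 98
f 99 98 85
f 92 98 99
f 82 99 104
f 99 85 105
f 104 105 87
f 99 105 104
f 82 104 108
f 104 87 111
f 108 111 88
f 104 111 108
f 83 109 97
f 109 88 110
f 97 110 84
f 109 110 97
f 81 93 117
f 93 83 118
f 117 118 90
f 93 118 117
f 85 98 114
f 98 81 113
f 114 113 89
f 98 113 114
f 87 105 106
f 105 85 102
f 106 102 86
f 105 102 106
f 88 111 107
f 111 87 103
f 107 103 80
f 111 103 107
f 122 124 121
f 125 122 121
f 121 124 123
f 123 125 121
f 122 128 124
f 126 122 125
f 126 128 122
f 124 128 123
f 127 125 123
f 123 128 127
f 127 126 125
f 128 126 127



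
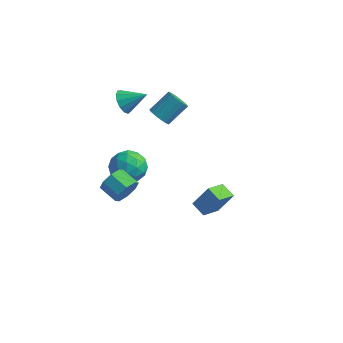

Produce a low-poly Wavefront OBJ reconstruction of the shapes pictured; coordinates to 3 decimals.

v -2.466 1.905 1.938
v -2.142 1.398 2.295
v -1.51 2.468 3.239
v -1.834 2.975 2.882
v -1.934 1.471 2.075
v -1.303 2.54 3.019
v -1.832 1.629 1.827
v -1.201 2.699 2.771
v -1.856 1.843 1.601
v -1.224 2.912 2.545
v -2 2.068 1.442
v -1.368 3.138 2.386
v -2.236 2.262 1.381
v -1.605 3.331 2.325
v -2.518 2.384 1.43
v -1.887 3.454 2.374
v -2.79 2.412 1.581
v -2.158 3.482 2.525
v -2.997 2.34 1.801
v -2.366 3.409 2.745
v -3.099 2.181 2.049
v -2.468 3.251 2.993
v -3.076 1.968 2.275
v -2.444 3.037 3.219
v -2.932 1.742 2.434
v -2.3 2.812 3.378
v -2.695 1.549 2.495
v -2.064 2.618 3.439
v -2.413 1.426 2.446
v -1.782 2.496 3.39
v -1.998 -2.847 -0.261
v -1.67 -2.559 0.456
v -2.753 -2.224 0.818
v -3.082 -2.513 0.101
v -1.685 -2.111 -0.005
v -2.769 -1.776 0.357
v -1.884 -2.095 -0.616
v -2.968 -1.76 -0.255
v -2.15 -2.52 -1.019
v -3.233 -2.185 -0.658
v -2.327 -3.136 -0.978
v -3.41 -2.801 -0.616
v -2.311 -3.584 -0.517
v -3.395 -3.249 -0.155
v -2.112 -3.6 0.095
v -3.196 -3.265 0.456
v -1.847 -3.175 0.498
v -2.93 -2.84 0.859
v -4.162 1.047 3.291
v -3.74 1.053 2.611
v -2.978 1.513 4.029
v -3.925 1.463 2.65
v -4.185 1.74 2.892
v -4.438 1.798 3.261
v -4.603 1.617 3.639
v -4.628 1.256 3.908
v -4.505 0.828 3.98
v -4.273 0.47 3.834
v -4.006 0.295 3.515
v -3.788 0.36 3.126
v -3.689 0.642 2.789
v -4.25 0.557 -0.849
v -3.532 1.354 -1.223
v -3.728 -0.554 -2.217
v -3.01 0.243 -2.591
v -2.806 -0.289 -1.609
v -3.129 0.397 -0.763
v -4.131 0.403 -2.677
v -4.454 1.089 -1.831
v -3.459 1.259 -2.352
v -2.64 0.831 -1.692
v -4.62 -0.031 -1.748
v -3.801 -0.459 -1.088
v -3.937 1.053 -0.916
v -3.323 -0.253 -2.524
v -3.203 -0.566 -1.947
v -2.782 -0.097 -2.166
v -3.7 0.49 -0.646
v -3.278 0.959 -0.865
v -2.851 -0.007 -1.092
v -3.982 -0.159 -2.575
v -3.56 0.31 -2.794
v -4.478 0.897 -1.274
v -4.057 1.366 -1.493
v -4.409 0.807 -2.348
v -3.472 1.465 -1.799
v -3.165 0.813 -2.603
v -3.824 0.907 -2.654
v -4.014 1.31 -2.157
v -2.991 1.214 -1.411
v -2.684 0.561 -2.215
v -2.564 0.248 -1.638
v -2.753 0.651 -1.141
v -2.948 1.158 -2.075
v -4.576 0.239 -1.225
v -4.269 -0.414 -2.029
v -4.507 0.149 -2.299
v -4.696 0.552 -1.802
v -4.095 -0.013 -0.837
v -3.788 -0.665 -1.641
v -3.246 -0.51 -1.283
v -3.436 -0.107 -0.786
v -4.312 -0.358 -1.365
v 3.525 -3.418 1.161
v 3.249 -4.574 1.734
v 2.743 -3.075 1.477
v 2.467 -4.231 2.049
v 4.193 -2.989 2.351
v 3.917 -4.145 2.923
v 3.411 -2.646 2.666
v 3.135 -3.802 3.239
f 2 1 5
f 2 5 3
f 3 5 6
f 3 6 4
f 5 1 7
f 5 7 6
f 6 7 8
f 6 8 4
f 7 1 9
f 7 9 8
f 8 9 10
f 8 10 4
f 9 1 11
f 9 11 10
f 10 11 12
f 10 12 4
f 11 1 13
f 11 13 12
f 12 13 14
f 12 14 4
f 13 1 15
f 13 15 14
f 14 15 16
f 14 16 4
f 15 1 17
f 15 17 16
f 16 17 18
f 16 18 4
f 17 1 19
f 17 19 18
f 18 19 20
f 18 20 4
f 19 1 21
f 19 21 20
f 20 21 22
f 20 22 4
f 21 1 23
f 21 23 22
f 22 23 24
f 22 24 4
f 23 1 25
f 23 25 24
f 24 25 26
f 24 26 4
f 25 1 27
f 25 27 26
f 26 27 28
f 26 28 4
f 27 1 29
f 27 29 28
f 28 29 30
f 28 30 4
f 29 1 2
f 29 2 30
f 30 2 3
f 30 3 4
f 32 31 35
f 32 35 33
f 33 35 36
f 33 36 34
f 35 31 37
f 35 37 36
f 36 37 38
f 36 38 34
f 37 31 39
f 37 39 38
f 38 39 40
f 38 40 34
f 39 31 41
f 39 41 40
f 40 41 42
f 40 42 34
f 41 31 43
f 41 43 42
f 42 43 44
f 42 44 34
f 43 31 45
f 43 45 44
f 44 45 46
f 44 46 34
f 45 31 47
f 45 47 46
f 46 47 48
f 46 48 34
f 47 31 32
f 47 32 48
f 48 32 33
f 48 33 34
f 50 49 52
f 50 52 51
f 52 49 53
f 52 53 51
f 53 49 54
f 53 54 51
f 54 49 55
f 54 55 51
f 55 49 56
f 55 56 51
f 56 49 57
f 56 57 51
f 57 49 58
f 57 58 51
f 58 49 59
f 58 59 51
f 59 49 60
f 59 60 51
f 60 49 61
f 60 61 51
f 61 49 50
f 61 50 51
f 62 99 78
f 99 73 102
f 78 102 67
f 99 102 78
f 62 78 74
f 78 67 79
f 74 79 63
f 78 79 74
f 62 74 83
f 74 63 84
f 83 84 69
f 74 84 83
f 62 83 95
f 83 69 98
f 95 98 72
f 83 98 95
f 62 95 99
f 95 72 103
f 99 103 73
f 95 103 99
f 63 79 90
f 79 67 93
f 90 93 71
f 79 93 90
f 67 102 80
f 102 73 101
f 80 101 66
f 102 101 80
f 73 103 100
f 103 72 96
f 100 96 64
f 103 96 100
f 72 98 97
f 98 69 85
f 97 85 68
f 98 85 97
f 69 84 89
f 84 63 86
f 89 86 70
f 84 86 89
f 65 91 77
f 91 71 92
f 77 92 66
f 91 92 77
f 65 77 75
f 77 66 76
f 75 76 64
f 77 76 75
f 65 75 82
f 75 64 81
f 82 81 68
f 75 81 82
f 65 82 87
f 82 68 88
f 87 88 70
f 82 88 87
f 65 87 91
f 87 70 94
f 91 94 71
f 87 94 91
f 66 92 80
f 92 71 93
f 80 93 67
f 92 93 80
f 64 76 100
f 76 66 101
f 100 101 73
f 76 101 100
f 68 81 97
f 81 64 96
f 97 96 72
f 81 96 97
f 70 88 89
f 88 68 85
f 89 85 69
f 88 85 89
f 71 94 90
f 94 70 86
f 90 86 63
f 94 86 90
f 105 107 104
f 108 105 104
f 104 107 106
f 106 108 104
f 105 111 107
f 109 105 108
f 109 111 105
f 107 111 106
f 110 108 106
f 106 111 110
f 110 109 108
f 111 109 110



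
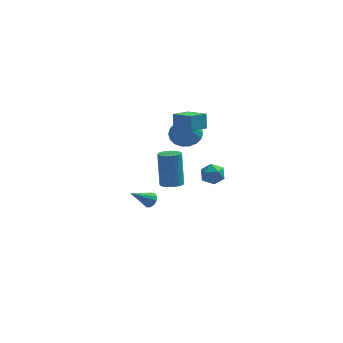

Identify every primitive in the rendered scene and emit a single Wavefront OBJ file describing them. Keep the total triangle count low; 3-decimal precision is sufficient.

v -1.737 3.692 -4.46
v -1.456 3.879 -4.051
v -2.843 3.168 -3.46
v -1.638 4.1 -4.136
v -1.851 4.191 -4.324
v -2.028 4.124 -4.555
v -2.112 3.92 -4.756
v -2.078 3.643 -4.863
v -1.935 3.382 -4.841
v -1.729 3.219 -4.699
v -1.526 3.206 -4.48
v -1.389 3.348 -4.255
v -1.364 3.598 -4.095
v 1.365 -0.348 0.603
v 1.661 -0.059 1.211
v 1.639 -1.441 0.989
v 1.935 -1.152 1.597
v 1.207 -1.123 1.493
v 1.038 -0.448 1.255
v 2.262 -1.052 0.945
v 2.093 -0.377 0.707
v 2.216 -0.494 1.423
v 1.564 -0.538 1.761
v 1.736 -0.962 0.439
v 1.084 -1.006 0.777
v -0.53 3.607 -3.009
v 0.078 3.316 -2.863
v -0.041 4.082 -0.826
v -0.65 4.373 -0.971
v 0.156 3.559 -2.95
v 0.036 4.325 -0.913
v 0.128 3.809 -3.046
v 0.009 4.575 -1.009
v 0.001 4.028 -3.136
v -0.118 4.795 -1.099
v -0.207 4.183 -3.207
v -0.327 4.95 -1.169
v -0.465 4.251 -3.247
v -0.584 5.017 -1.21
v -0.732 4.22 -3.251
v -0.852 4.987 -1.214
v -0.969 4.096 -3.219
v -1.088 4.863 -1.181
v -1.139 3.898 -3.154
v -1.258 4.664 -1.117
v -1.216 3.655 -3.067
v -1.336 4.421 -1.03
v -1.189 3.405 -2.971
v -1.308 4.171 -0.934
v -1.062 3.185 -2.881
v -1.181 3.952 -0.844
v -0.853 3.03 -2.811
v -0.973 3.797 -0.773
v -0.596 2.963 -2.77
v -0.715 3.729 -0.733
v -0.328 2.993 -2.766
v -0.448 3.76 -0.729
v -0.092 3.117 -2.799
v -0.211 3.884 -0.761
v 0.533 0.861 3.407
v 0.51 1.267 4.299
v -0.437 1.72 2.992
v -0.46 2.125 3.883
v 1.36 1.635 3.077
v 1.337 2.04 3.968
v 0.39 2.493 2.661
v 0.367 2.899 3.553
v 0.245 4.428 0.685
v 0.833 3.747 0.323
v 0.055 3.472 2.175
v 1.107 4.011 0.528
v 1.209 4.358 0.763
v 1.121 4.719 0.983
v 0.859 5.022 1.144
v 0.475 5.207 1.214
v 0.046 5.238 1.179
v -0.344 5.108 1.047
v -0.617 4.844 0.842
v -0.72 4.497 0.607
v -0.631 4.136 0.387
v -0.369 3.833 0.226
v 0.014 3.648 0.156
v 0.444 3.617 0.191
f 2 1 4
f 2 4 3
f 4 1 5
f 4 5 3
f 5 1 6
f 5 6 3
f 6 1 7
f 6 7 3
f 7 1 8
f 7 8 3
f 8 1 9
f 8 9 3
f 9 1 10
f 9 10 3
f 10 1 11
f 10 11 3
f 11 1 12
f 11 12 3
f 12 1 13
f 12 13 3
f 13 1 2
f 13 2 3
f 14 25 19
f 14 19 15
f 14 15 21
f 14 21 24
f 14 24 25
f 15 19 23
f 19 25 18
f 25 24 16
f 24 21 20
f 21 15 22
f 17 23 18
f 17 18 16
f 17 16 20
f 17 20 22
f 17 22 23
f 18 23 19
f 16 18 25
f 20 16 24
f 22 20 21
f 23 22 15
f 27 26 30
f 27 30 28
f 28 30 31
f 28 31 29
f 30 26 32
f 30 32 31
f 31 32 33
f 31 33 29
f 32 26 34
f 32 34 33
f 33 34 35
f 33 35 29
f 34 26 36
f 34 36 35
f 35 36 37
f 35 37 29
f 36 26 38
f 36 38 37
f 37 38 39
f 37 39 29
f 38 26 40
f 38 40 39
f 39 40 41
f 39 41 29
f 40 26 42
f 40 42 41
f 41 42 43
f 41 43 29
f 42 26 44
f 42 44 43
f 43 44 45
f 43 45 29
f 44 26 46
f 44 46 45
f 45 46 47
f 45 47 29
f 46 26 48
f 46 48 47
f 47 48 49
f 47 49 29
f 48 26 50
f 48 50 49
f 49 50 51
f 49 51 29
f 50 26 52
f 50 52 51
f 51 52 53
f 51 53 29
f 52 26 54
f 52 54 53
f 53 54 55
f 53 55 29
f 54 26 56
f 54 56 55
f 55 56 57
f 55 57 29
f 56 26 58
f 56 58 57
f 57 58 59
f 57 59 29
f 58 26 27
f 58 27 59
f 59 27 28
f 59 28 29
f 61 63 60
f 64 61 60
f 60 63 62
f 62 64 60
f 61 67 63
f 65 61 64
f 65 67 61
f 63 67 62
f 66 64 62
f 62 67 66
f 66 65 64
f 67 65 66
f 69 68 71
f 69 71 70
f 71 68 72
f 71 72 70
f 72 68 73
f 72 73 70
f 73 68 74
f 73 74 70
f 74 68 75
f 74 75 70
f 75 68 76
f 75 76 70
f 76 68 77
f 76 77 70
f 77 68 78
f 77 78 70
f 78 68 79
f 78 79 70
f 79 68 80
f 79 80 70
f 80 68 81
f 80 81 70
f 81 68 82
f 81 82 70
f 82 68 83
f 82 83 70
f 83 68 69
f 83 69 70



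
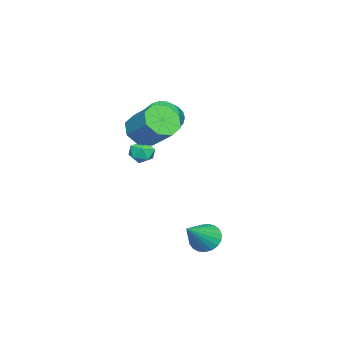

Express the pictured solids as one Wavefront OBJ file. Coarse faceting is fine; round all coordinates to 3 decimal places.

v -1.124 -2.483 2.962
v -0.245 -3 2.97
v 0.443 -1.814 4.106
v -0.436 -1.297 4.098
v -0.265 -2.455 2.413
v 0.423 -1.269 3.548
v -0.788 -1.925 2.177
v -0.101 -0.739 3.312
v -1.508 -1.723 2.401
v -0.821 -0.537 3.537
v -2.003 -1.966 2.954
v -1.315 -0.78 4.09
v -1.983 -2.511 3.512
v -1.295 -1.325 4.647
v -1.459 -3.041 3.748
v -0.772 -1.855 4.883
v -0.739 -3.243 3.523
v -0.052 -2.057 4.659
v -3.971 -2.192 2.592
v -3.527 -2.491 1.893
v -2.465 -2.447 2.55
v -2.909 -2.148 3.248
v -3.512 -2.129 1.844
v -2.449 -2.084 2.501
v -3.576 -1.777 1.924
v -2.513 -1.733 2.581
v -3.708 -1.498 2.119
v -2.646 -1.453 2.776
v -3.886 -1.338 2.396
v -2.824 -1.294 3.053
v -4.079 -1.326 2.707
v -3.016 -1.282 3.364
v -4.253 -1.464 2.998
v -3.19 -1.42 3.655
v -4.378 -1.728 3.219
v -3.316 -1.684 3.876
v -4.433 -2.072 3.331
v -3.371 -2.028 3.988
v -4.408 -2.437 3.315
v -3.346 -2.392 3.972
v -4.308 -2.759 3.174
v -3.245 -2.715 3.831
v -4.149 -2.984 2.933
v -3.087 -2.939 3.59
v -3.96 -3.071 2.632
v -2.897 -3.027 3.289
v -3.772 -3.007 2.325
v -2.71 -2.962 2.981
v -3.619 -2.801 2.063
v -2.557 -2.757 2.72
v -2.64 -2.494 0.406
v -1.939 -2.528 0.627
v -2.901 -3.432 1.093
v -2.2 -3.466 1.314
v -2.626 -2.903 1.525
v -2.464 -2.324 1.1
v -2.376 -3.636 0.62
v -2.214 -3.057 0.195
v -1.775 -3.234 0.759
v -1.93 -2.781 1.318
v -2.91 -3.179 0.402
v -3.065 -2.726 0.961
v 1.512 1.343 -2.329
v 2.085 1.527 -2.915
v 2.988 0.877 -1.031
v 2.042 1.835 -2.756
v 1.908 2.058 -2.523
v 1.705 2.157 -2.256
v 1.468 2.115 -2.002
v 1.24 1.94 -1.805
v 1.058 1.662 -1.698
v 0.955 1.328 -1.7
v 0.948 0.997 -1.811
v 1.038 0.726 -2.011
v 1.211 0.561 -2.267
v 1.435 0.531 -2.533
v 1.673 0.642 -2.763
v 1.883 0.874 -2.919
v 2.028 1.187 -2.973
f 2 1 5
f 2 5 3
f 3 5 6
f 3 6 4
f 5 1 7
f 5 7 6
f 6 7 8
f 6 8 4
f 7 1 9
f 7 9 8
f 8 9 10
f 8 10 4
f 9 1 11
f 9 11 10
f 10 11 12
f 10 12 4
f 11 1 13
f 11 13 12
f 12 13 14
f 12 14 4
f 13 1 15
f 13 15 14
f 14 15 16
f 14 16 4
f 15 1 17
f 15 17 16
f 16 17 18
f 16 18 4
f 17 1 2
f 17 2 18
f 18 2 3
f 18 3 4
f 20 19 23
f 20 23 21
f 21 23 24
f 21 24 22
f 23 19 25
f 23 25 24
f 24 25 26
f 24 26 22
f 25 19 27
f 25 27 26
f 26 27 28
f 26 28 22
f 27 19 29
f 27 29 28
f 28 29 30
f 28 30 22
f 29 19 31
f 29 31 30
f 30 31 32
f 30 32 22
f 31 19 33
f 31 33 32
f 32 33 34
f 32 34 22
f 33 19 35
f 33 35 34
f 34 35 36
f 34 36 22
f 35 19 37
f 35 37 36
f 36 37 38
f 36 38 22
f 37 19 39
f 37 39 38
f 38 39 40
f 38 40 22
f 39 19 41
f 39 41 40
f 40 41 42
f 40 42 22
f 41 19 43
f 41 43 42
f 42 43 44
f 42 44 22
f 43 19 45
f 43 45 44
f 44 45 46
f 44 46 22
f 45 19 47
f 45 47 46
f 46 47 48
f 46 48 22
f 47 19 49
f 47 49 48
f 48 49 50
f 48 50 22
f 49 19 20
f 49 20 50
f 50 20 21
f 50 21 22
f 51 62 56
f 51 56 52
f 51 52 58
f 51 58 61
f 51 61 62
f 52 56 60
f 56 62 55
f 62 61 53
f 61 58 57
f 58 52 59
f 54 60 55
f 54 55 53
f 54 53 57
f 54 57 59
f 54 59 60
f 55 60 56
f 53 55 62
f 57 53 61
f 59 57 58
f 60 59 52
f 64 63 66
f 64 66 65
f 66 63 67
f 66 67 65
f 67 63 68
f 67 68 65
f 68 63 69
f 68 69 65
f 69 63 70
f 69 70 65
f 70 63 71
f 70 71 65
f 71 63 72
f 71 72 65
f 72 63 73
f 72 73 65
f 73 63 74
f 73 74 65
f 74 63 75
f 74 75 65
f 75 63 76
f 75 76 65
f 76 63 77
f 76 77 65
f 77 63 78
f 77 78 65
f 78 63 79
f 78 79 65
f 79 63 64
f 79 64 65



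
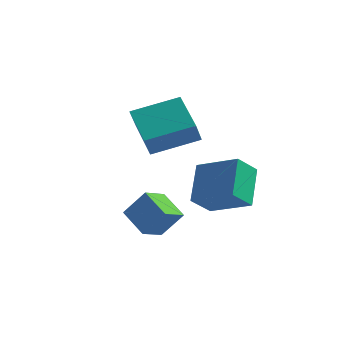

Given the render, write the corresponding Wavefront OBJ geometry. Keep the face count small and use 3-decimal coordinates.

v -2.447 -3.214 -0.89
v -3.497 -2.71 -0.248
v -2.221 -2.21 -1.308
v -3.271 -1.707 -0.666
v -1.689 -2.953 0.146
v -2.739 -2.45 0.788
v -1.463 -1.95 -0.272
v -2.513 -1.446 0.37
v -2.126 1.561 -1.592
v -2.505 0.664 -0.778
v -2.539 2.893 -0.316
v -2.919 1.995 0.498
v -0.361 1.445 -0.898
v -0.741 0.547 -0.084
v -0.775 2.776 0.378
v -1.154 1.879 1.192
v -5.009 1.067 2.536
v -4.962 0.509 3.424
v -3.475 2.202 3.168
v -3.428 1.644 4.056
v -3.732 -0.184 1.684
v -3.685 -0.742 2.572
v -2.198 0.951 2.316
v -2.151 0.393 3.204
f 2 4 1
f 5 2 1
f 1 4 3
f 3 5 1
f 2 8 4
f 6 2 5
f 6 8 2
f 4 8 3
f 7 5 3
f 3 8 7
f 7 6 5
f 8 6 7
f 10 12 9
f 13 10 9
f 9 12 11
f 11 13 9
f 10 16 12
f 14 10 13
f 14 16 10
f 12 16 11
f 15 13 11
f 11 16 15
f 15 14 13
f 16 14 15
f 18 20 17
f 21 18 17
f 17 20 19
f 19 21 17
f 18 24 20
f 22 18 21
f 22 24 18
f 20 24 19
f 23 21 19
f 19 24 23
f 23 22 21
f 24 22 23



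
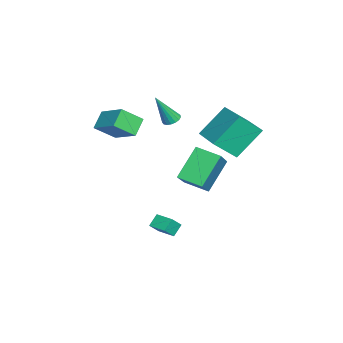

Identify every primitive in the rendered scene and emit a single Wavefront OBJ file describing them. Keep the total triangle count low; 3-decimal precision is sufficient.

v -3.387 1.057 -0.144
v -2.957 -0.119 0.991
v -4.195 2.31 1.46
v -3.766 1.133 2.595
v -1.554 1.947 0.085
v -1.125 0.77 1.22
v -2.363 3.199 1.689
v -1.933 2.023 2.824
v -0.721 -5.253 2.254
v -1.546 -4.955 3.028
v -1.156 -4.214 1.389
v -1.981 -3.916 2.163
v 0.481 -4.064 3.077
v -0.344 -3.766 3.851
v 0.046 -3.025 2.212
v -0.779 -2.727 2.986
v 1.618 -0.429 -0.134
v 0.515 0.376 1.435
v 2.033 0.827 -0.488
v 0.93 1.633 1.081
v 3.21 -0.613 1.079
v 2.107 0.193 2.648
v 3.625 0.644 0.725
v 2.522 1.449 2.294
v 1.069 -1.77 -4.056
v 1.553 -2.181 -3.404
v 0.588 -1.443 -3.493
v 1.071 -1.854 -2.841
v 1.709 -0.926 -3.999
v 2.192 -1.337 -3.347
v 1.227 -0.599 -3.436
v 1.711 -1.01 -2.784
v -3.038 -1.553 1.925
v -2.742 -1.129 2.044
v -2.602 -2.347 3.675
v -2.973 -1.068 2.13
v -3.219 -1.117 2.168
v -3.423 -1.267 2.151
v -3.539 -1.482 2.082
v -3.54 -1.713 1.978
v -3.426 -1.907 1.861
v -3.224 -2.02 1.759
v -2.978 -2.026 1.695
v -2.746 -1.924 1.684
v -2.581 -1.736 1.728
v -2.521 -1.507 1.818
v -2.579 -1.287 1.932
f 2 4 1
f 5 2 1
f 1 4 3
f 3 5 1
f 2 8 4
f 6 2 5
f 6 8 2
f 4 8 3
f 7 5 3
f 3 8 7
f 7 6 5
f 8 6 7
f 10 12 9
f 13 10 9
f 9 12 11
f 11 13 9
f 10 16 12
f 14 10 13
f 14 16 10
f 12 16 11
f 15 13 11
f 11 16 15
f 15 14 13
f 16 14 15
f 18 20 17
f 21 18 17
f 17 20 19
f 19 21 17
f 18 24 20
f 22 18 21
f 22 24 18
f 20 24 19
f 23 21 19
f 19 24 23
f 23 22 21
f 24 22 23
f 26 28 25
f 29 26 25
f 25 28 27
f 27 29 25
f 26 32 28
f 30 26 29
f 30 32 26
f 28 32 27
f 31 29 27
f 27 32 31
f 31 30 29
f 32 30 31
f 34 33 36
f 34 36 35
f 36 33 37
f 36 37 35
f 37 33 38
f 37 38 35
f 38 33 39
f 38 39 35
f 39 33 40
f 39 40 35
f 40 33 41
f 40 41 35
f 41 33 42
f 41 42 35
f 42 33 43
f 42 43 35
f 43 33 44
f 43 44 35
f 44 33 45
f 44 45 35
f 45 33 46
f 45 46 35
f 46 33 47
f 46 47 35
f 47 33 34
f 47 34 35



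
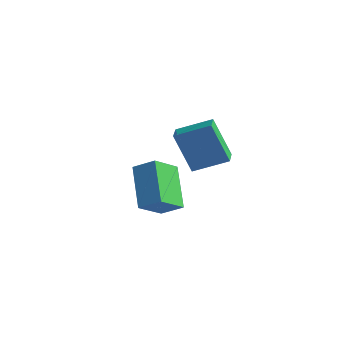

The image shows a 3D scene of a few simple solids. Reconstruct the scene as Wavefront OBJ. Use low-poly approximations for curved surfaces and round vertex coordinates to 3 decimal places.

v -0.255 -2.377 -3.453
v -0.431 -3.579 -2.474
v -1.57 -1.207 -2.252
v -1.745 -2.409 -1.274
v 0.625 -2.011 -2.846
v 0.45 -3.213 -1.868
v -0.689 -0.841 -1.646
v -0.865 -2.043 -0.667
v -1.95 1.633 -3.941
v -2.903 1.523 -2.039
v -2.446 2.38 -4.146
v -3.399 2.271 -2.244
v -0.701 2.649 -3.256
v -1.654 2.54 -1.354
v -1.197 3.397 -3.461
v -2.15 3.287 -1.559
f 2 4 1
f 5 2 1
f 1 4 3
f 3 5 1
f 2 8 4
f 6 2 5
f 6 8 2
f 4 8 3
f 7 5 3
f 3 8 7
f 7 6 5
f 8 6 7
f 10 12 9
f 13 10 9
f 9 12 11
f 11 13 9
f 10 16 12
f 14 10 13
f 14 16 10
f 12 16 11
f 15 13 11
f 11 16 15
f 15 14 13
f 16 14 15



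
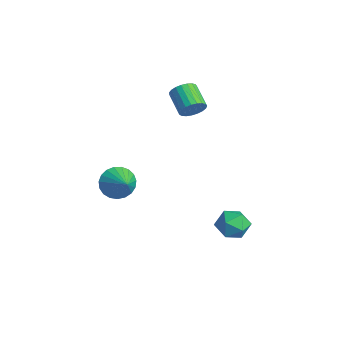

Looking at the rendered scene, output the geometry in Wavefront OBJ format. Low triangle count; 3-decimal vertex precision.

v -3.246 2.817 2.02
v -2.87 3.193 2.658
v -4.298 3.298 3.437
v -4.674 2.923 2.8
v -2.959 3.461 2.459
v -4.387 3.566 3.239
v -3.098 3.617 2.184
v -4.525 3.722 2.964
v -3.262 3.636 1.881
v -4.689 3.741 2.661
v -3.423 3.512 1.602
v -4.851 3.617 2.382
v -3.554 3.269 1.395
v -4.982 3.374 2.175
v -3.632 2.948 1.297
v -5.059 3.053 2.076
v -3.643 2.604 1.323
v -5.07 2.709 2.103
v -3.585 2.297 1.47
v -5.013 2.402 2.25
v -3.469 2.08 1.712
v -4.896 2.185 2.492
v -3.314 1.99 2.007
v -4.742 2.095 2.787
v -3.148 2.044 2.305
v -4.575 2.149 3.084
v -2.998 2.231 2.553
v -4.426 2.337 3.333
v -2.892 2.52 2.709
v -4.319 2.625 3.489
v -2.846 2.86 2.746
v -4.274 2.965 3.526
v -3.204 -1.883 -2.546
v -2.67 -1.682 -3.487
v -1.736 -1.977 -1.734
v -2.734 -1.26 -3.322
v -2.879 -0.946 -3.023
v -3.08 -0.794 -2.642
v -3.303 -0.83 -2.244
v -3.508 -1.048 -1.898
v -3.661 -1.41 -1.665
v -3.735 -1.854 -1.583
v -3.717 -2.303 -1.669
v -3.61 -2.679 -1.906
v -3.433 -2.918 -2.253
v -3.216 -2.977 -2.652
v -2.997 -2.848 -3.032
v -2.814 -2.551 -3.328
v -2.698 -2.139 -3.489
v 3.406 2.905 -3.18
v 4 2.035 -3.043
v 2 1.925 -3.297
v 2.594 1.055 -3.16
v 2.454 1.735 -2.356
v 3.323 2.34 -2.284
v 2.677 1.62 -4.056
v 3.546 2.225 -3.984
v 3.55 1.241 -3.585
v 3.412 1.312 -2.534
v 2.588 2.648 -3.806
v 2.45 2.719 -2.755
f 2 1 5
f 2 5 3
f 3 5 6
f 3 6 4
f 5 1 7
f 5 7 6
f 6 7 8
f 6 8 4
f 7 1 9
f 7 9 8
f 8 9 10
f 8 10 4
f 9 1 11
f 9 11 10
f 10 11 12
f 10 12 4
f 11 1 13
f 11 13 12
f 12 13 14
f 12 14 4
f 13 1 15
f 13 15 14
f 14 15 16
f 14 16 4
f 15 1 17
f 15 17 16
f 16 17 18
f 16 18 4
f 17 1 19
f 17 19 18
f 18 19 20
f 18 20 4
f 19 1 21
f 19 21 20
f 20 21 22
f 20 22 4
f 21 1 23
f 21 23 22
f 22 23 24
f 22 24 4
f 23 1 25
f 23 25 24
f 24 25 26
f 24 26 4
f 25 1 27
f 25 27 26
f 26 27 28
f 26 28 4
f 27 1 29
f 27 29 28
f 28 29 30
f 28 30 4
f 29 1 31
f 29 31 30
f 30 31 32
f 30 32 4
f 31 1 2
f 31 2 32
f 32 2 3
f 32 3 4
f 34 33 36
f 34 36 35
f 36 33 37
f 36 37 35
f 37 33 38
f 37 38 35
f 38 33 39
f 38 39 35
f 39 33 40
f 39 40 35
f 40 33 41
f 40 41 35
f 41 33 42
f 41 42 35
f 42 33 43
f 42 43 35
f 43 33 44
f 43 44 35
f 44 33 45
f 44 45 35
f 45 33 46
f 45 46 35
f 46 33 47
f 46 47 35
f 47 33 48
f 47 48 35
f 48 33 49
f 48 49 35
f 49 33 34
f 49 34 35
f 50 61 55
f 50 55 51
f 50 51 57
f 50 57 60
f 50 60 61
f 51 55 59
f 55 61 54
f 61 60 52
f 60 57 56
f 57 51 58
f 53 59 54
f 53 54 52
f 53 52 56
f 53 56 58
f 53 58 59
f 54 59 55
f 52 54 61
f 56 52 60
f 58 56 57
f 59 58 51



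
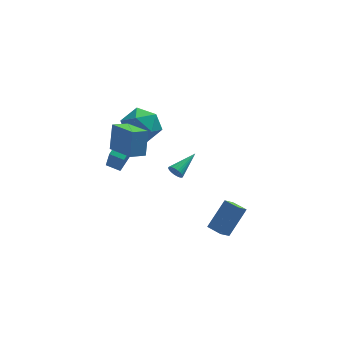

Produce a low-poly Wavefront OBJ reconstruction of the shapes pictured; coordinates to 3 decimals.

v 0.403 -1.917 -0.556
v 0.701 -2.023 -0.942
v 1.537 -0.803 0.016
v 0.594 -1.877 -1.016
v 0.459 -1.737 -1.019
v 0.314 -1.625 -0.951
v 0.183 -1.557 -0.823
v 0.086 -1.544 -0.655
v 0.036 -1.588 -0.471
v 0.043 -1.682 -0.301
v 0.104 -1.812 -0.169
v 0.211 -1.958 -0.096
v 0.347 -2.098 -0.093
v 0.491 -2.21 -0.16
v 0.622 -2.278 -0.288
v 0.72 -2.291 -0.456
v 0.769 -2.247 -0.64
v 0.763 -2.153 -0.811
v 3.136 -3.912 -4.393
v 2.615 -4.44 -3.722
v 2.493 -3.228 -4.354
v 1.972 -3.755 -3.682
v 4.128 -3.065 -2.958
v 3.607 -3.592 -2.286
v 3.485 -2.38 -2.918
v 2.964 -2.908 -2.247
v -2.109 -4.613 3.085
v -1.935 -3.981 4.522
v -3.101 -3.057 2.52
v -2.927 -2.425 3.958
v -1.293 -4.195 2.802
v -1.119 -3.563 4.24
v -2.285 -2.639 2.238
v -2.111 -2.007 3.675
v -3.294 -1.64 0.027
v -3.111 -2.256 1.438
v -2.641 -0.487 0.446
v -2.459 -1.103 1.857
v -2.541 -1.977 -0.217
v -2.359 -2.593 1.194
v -1.889 -0.824 0.202
v -1.706 -1.44 1.613
v -1.819 0.352 2.203
v -1.011 -0.169 1.454
v -1.649 -1.171 3.446
v -0.841 -1.692 2.697
v -0.543 -0.676 3.303
v -0.649 0.265 2.534
v -2.011 -1.605 2.366
v -2.117 -0.664 1.597
v -1.13 -1.379 1.554
v -0.222 -0.805 2.133
v -2.438 -0.535 2.767
v -1.53 0.039 3.346
f 2 1 4
f 2 4 3
f 4 1 5
f 4 5 3
f 5 1 6
f 5 6 3
f 6 1 7
f 6 7 3
f 7 1 8
f 7 8 3
f 8 1 9
f 8 9 3
f 9 1 10
f 9 10 3
f 10 1 11
f 10 11 3
f 11 1 12
f 11 12 3
f 12 1 13
f 12 13 3
f 13 1 14
f 13 14 3
f 14 1 15
f 14 15 3
f 15 1 16
f 15 16 3
f 16 1 17
f 16 17 3
f 17 1 18
f 17 18 3
f 18 1 2
f 18 2 3
f 20 22 19
f 23 20 19
f 19 22 21
f 21 23 19
f 20 26 22
f 24 20 23
f 24 26 20
f 22 26 21
f 25 23 21
f 21 26 25
f 25 24 23
f 26 24 25
f 28 30 27
f 31 28 27
f 27 30 29
f 29 31 27
f 28 34 30
f 32 28 31
f 32 34 28
f 30 34 29
f 33 31 29
f 29 34 33
f 33 32 31
f 34 32 33
f 36 38 35
f 39 36 35
f 35 38 37
f 37 39 35
f 36 42 38
f 40 36 39
f 40 42 36
f 38 42 37
f 41 39 37
f 37 42 41
f 41 40 39
f 42 40 41
f 43 54 48
f 43 48 44
f 43 44 50
f 43 50 53
f 43 53 54
f 44 48 52
f 48 54 47
f 54 53 45
f 53 50 49
f 50 44 51
f 46 52 47
f 46 47 45
f 46 45 49
f 46 49 51
f 46 51 52
f 47 52 48
f 45 47 54
f 49 45 53
f 51 49 50
f 52 51 44



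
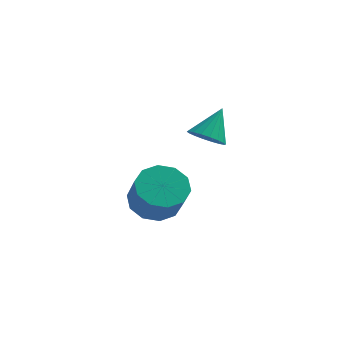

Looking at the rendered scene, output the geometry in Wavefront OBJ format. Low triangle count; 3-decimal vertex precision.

v 0.224 3.437 -2.169
v 1.024 3.351 -2.408
v 0.696 4.403 -0.931
v 0.912 3.652 -2.599
v 0.664 3.91 -2.706
v 0.328 4.075 -2.706
v -0.028 4.113 -2.6
v -0.335 4.017 -2.408
v -0.531 3.807 -2.17
v -0.577 3.523 -1.931
v -0.465 3.222 -1.739
v -0.217 2.964 -1.632
v 0.119 2.8 -1.632
v 0.476 2.761 -1.738
v 0.782 2.857 -1.93
v 0.978 3.067 -2.169
v -1.09 -0.295 -3.713
v -0.048 -0.091 -3.962
v 0.431 -0.942 -2.657
v -0.61 -1.145 -2.407
v -0.266 0.403 -3.56
v 0.213 -0.448 -2.255
v -0.799 0.631 -3.216
v -0.32 -0.22 -1.911
v -1.442 0.505 -3.061
v -0.963 -0.346 -1.756
v -1.951 0.074 -3.156
v -1.472 -0.777 -1.851
v -2.131 -0.498 -3.463
v -1.652 -1.349 -2.158
v -1.913 -0.992 -3.865
v -1.434 -1.843 -2.56
v -1.38 -1.22 -4.209
v -0.901 -2.071 -2.904
v -0.737 -1.094 -4.364
v -0.258 -1.945 -3.059
v -0.228 -0.663 -4.269
v 0.251 -1.514 -2.964
f 2 1 4
f 2 4 3
f 4 1 5
f 4 5 3
f 5 1 6
f 5 6 3
f 6 1 7
f 6 7 3
f 7 1 8
f 7 8 3
f 8 1 9
f 8 9 3
f 9 1 10
f 9 10 3
f 10 1 11
f 10 11 3
f 11 1 12
f 11 12 3
f 12 1 13
f 12 13 3
f 13 1 14
f 13 14 3
f 14 1 15
f 14 15 3
f 15 1 16
f 15 16 3
f 16 1 2
f 16 2 3
f 18 17 21
f 18 21 19
f 19 21 22
f 19 22 20
f 21 17 23
f 21 23 22
f 22 23 24
f 22 24 20
f 23 17 25
f 23 25 24
f 24 25 26
f 24 26 20
f 25 17 27
f 25 27 26
f 26 27 28
f 26 28 20
f 27 17 29
f 27 29 28
f 28 29 30
f 28 30 20
f 29 17 31
f 29 31 30
f 30 31 32
f 30 32 20
f 31 17 33
f 31 33 32
f 32 33 34
f 32 34 20
f 33 17 35
f 33 35 34
f 34 35 36
f 34 36 20
f 35 17 37
f 35 37 36
f 36 37 38
f 36 38 20
f 37 17 18
f 37 18 38
f 38 18 19
f 38 19 20



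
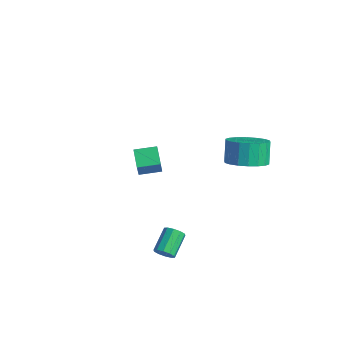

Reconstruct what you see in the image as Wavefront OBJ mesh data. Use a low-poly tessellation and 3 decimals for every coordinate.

v -3.654 1.638 -2.805
v -4.609 2.054 -2.211
v -3.09 2.709 -2.649
v -4.046 3.125 -2.055
v -3.154 1.215 -1.705
v -4.11 1.631 -1.111
v -2.591 2.286 -1.549
v -3.546 2.702 -0.955
v 3.085 -1.281 -2.868
v 3.439 -0.907 -3.088
v 2.829 0.115 -2.331
v 2.475 -0.259 -2.112
v 3.16 -0.922 -3.292
v 2.55 0.099 -2.535
v 2.852 -1.075 -3.334
v 2.242 -0.053 -2.578
v 2.633 -1.306 -3.198
v 2.023 -0.285 -2.442
v 2.587 -1.528 -2.937
v 1.977 -0.506 -2.18
v 2.731 -1.655 -2.649
v 2.121 -0.633 -1.892
v 3.01 -1.639 -2.445
v 2.4 -0.618 -1.688
v 3.318 -1.487 -2.402
v 2.708 -0.465 -1.646
v 3.537 -1.255 -2.538
v 2.927 -0.234 -1.782
v 3.583 -1.034 -2.8
v 2.973 -0.012 -2.043
v 2.697 3.795 1.376
v 3.703 3.73 1.817
v 3.209 4.139 3.004
v 2.203 4.205 2.564
v 3.686 4.19 1.651
v 3.192 4.6 2.839
v 3.473 4.572 1.431
v 2.98 4.982 2.618
v 3.107 4.8 1.2
v 2.614 5.21 2.388
v 2.659 4.829 1.004
v 2.166 5.239 2.191
v 2.219 4.654 0.881
v 1.726 5.064 2.069
v 1.874 4.308 0.857
v 1.38 4.718 2.045
v 1.691 3.861 0.936
v 1.197 4.27 2.123
v 1.708 3.4 1.101
v 1.214 3.81 2.289
v 1.92 3.018 1.322
v 1.427 3.428 2.509
v 2.286 2.79 1.552
v 1.793 3.2 2.74
v 2.734 2.761 1.749
v 2.241 3.171 2.936
v 3.174 2.936 1.871
v 2.681 3.346 3.059
v 3.52 3.282 1.895
v 3.026 3.692 3.083
f 2 4 1
f 5 2 1
f 1 4 3
f 3 5 1
f 2 8 4
f 6 2 5
f 6 8 2
f 4 8 3
f 7 5 3
f 3 8 7
f 7 6 5
f 8 6 7
f 10 9 13
f 10 13 11
f 11 13 14
f 11 14 12
f 13 9 15
f 13 15 14
f 14 15 16
f 14 16 12
f 15 9 17
f 15 17 16
f 16 17 18
f 16 18 12
f 17 9 19
f 17 19 18
f 18 19 20
f 18 20 12
f 19 9 21
f 19 21 20
f 20 21 22
f 20 22 12
f 21 9 23
f 21 23 22
f 22 23 24
f 22 24 12
f 23 9 25
f 23 25 24
f 24 25 26
f 24 26 12
f 25 9 27
f 25 27 26
f 26 27 28
f 26 28 12
f 27 9 29
f 27 29 28
f 28 29 30
f 28 30 12
f 29 9 10
f 29 10 30
f 30 10 11
f 30 11 12
f 32 31 35
f 32 35 33
f 33 35 36
f 33 36 34
f 35 31 37
f 35 37 36
f 36 37 38
f 36 38 34
f 37 31 39
f 37 39 38
f 38 39 40
f 38 40 34
f 39 31 41
f 39 41 40
f 40 41 42
f 40 42 34
f 41 31 43
f 41 43 42
f 42 43 44
f 42 44 34
f 43 31 45
f 43 45 44
f 44 45 46
f 44 46 34
f 45 31 47
f 45 47 46
f 46 47 48
f 46 48 34
f 47 31 49
f 47 49 48
f 48 49 50
f 48 50 34
f 49 31 51
f 49 51 50
f 50 51 52
f 50 52 34
f 51 31 53
f 51 53 52
f 52 53 54
f 52 54 34
f 53 31 55
f 53 55 54
f 54 55 56
f 54 56 34
f 55 31 57
f 55 57 56
f 56 57 58
f 56 58 34
f 57 31 59
f 57 59 58
f 58 59 60
f 58 60 34
f 59 31 32
f 59 32 60
f 60 32 33
f 60 33 34

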